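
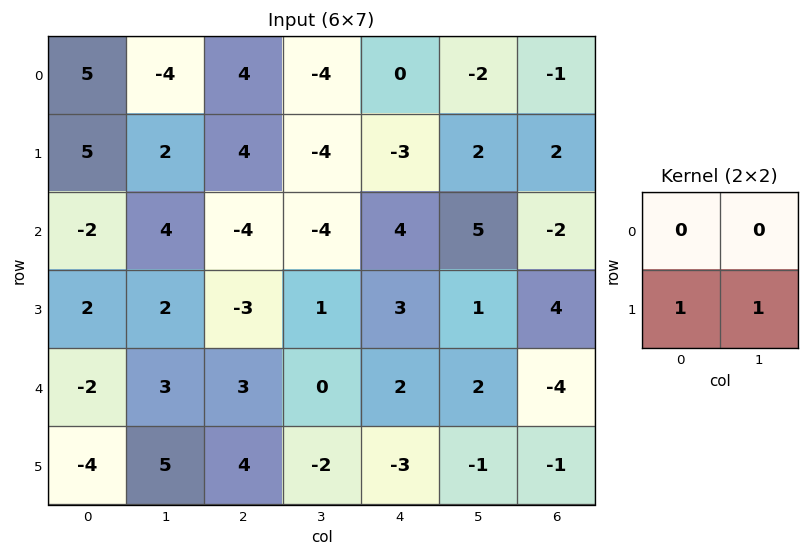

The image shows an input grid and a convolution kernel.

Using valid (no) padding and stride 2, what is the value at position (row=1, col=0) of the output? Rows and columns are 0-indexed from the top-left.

4

The receptive field on the input at this output position is [-2 4 / 2 2]. Elementwise product with the kernel and sum: 2·1 + 2·1.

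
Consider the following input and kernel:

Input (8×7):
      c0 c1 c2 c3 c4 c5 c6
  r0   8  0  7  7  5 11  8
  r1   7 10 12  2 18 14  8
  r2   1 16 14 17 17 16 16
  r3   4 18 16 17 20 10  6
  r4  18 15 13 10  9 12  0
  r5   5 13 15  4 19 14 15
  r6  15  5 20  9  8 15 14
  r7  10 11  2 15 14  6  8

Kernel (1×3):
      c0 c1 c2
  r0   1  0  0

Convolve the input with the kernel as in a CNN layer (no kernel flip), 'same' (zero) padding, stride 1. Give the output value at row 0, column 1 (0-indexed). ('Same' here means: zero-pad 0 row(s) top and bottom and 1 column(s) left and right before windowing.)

The receptive field on the zero-padded input at this output position is [8 0 7]. Elementwise product with the kernel and sum: 8·1.

8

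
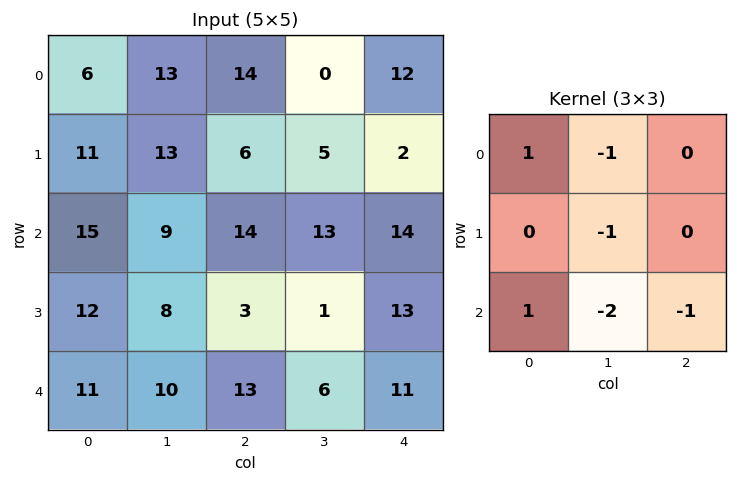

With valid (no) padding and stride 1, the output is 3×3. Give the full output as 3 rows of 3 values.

Output[0,0]: The receptive field on the input at this output position is [6 13 14 / 11 13 6 / 15 9 14]. Elementwise product with the kernel and sum: 6·1 + 13·-1 + 13·-1 + 15·1 + 9·-2 + 14·-1.
Output[0,1]: The receptive field on the input at this output position is [13 14 0 / 13 6 5 / 9 14 13]. Elementwise product with the kernel and sum: 13·1 + 14·-1 + 6·-1 + 9·1 + 14·-2 + 13·-1.

-37 -39 -17
-18 -6 -24
-24 -30 -10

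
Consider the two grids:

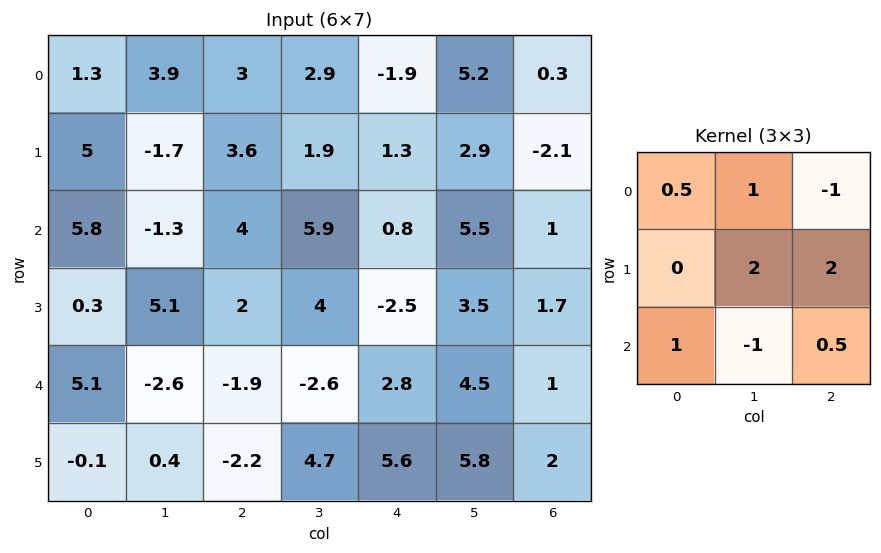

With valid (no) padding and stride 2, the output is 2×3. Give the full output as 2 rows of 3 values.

Output[0,0]: The receptive field on the input at this output position is [1.3 3.9 3 / 5 -1.7 3.6 / 5.8 -1.3 4]. Elementwise product with the kernel and sum: 1.3·0.5 + 3.9·1 + 3·-1 + -1.7·2 + 3.6·2 + 5.8·1 + -1.3·-1 + 4·0.5.
Output[0,1]: The receptive field on the input at this output position is [3 2.9 -1.9 / 3.6 1.9 1.3 / 4 5.9 0.8]. Elementwise product with the kernel and sum: 3·0.5 + 2.9·1 + -1.9·-1 + 1.9·2 + 1.3·2 + 4·1 + 5.9·-1 + 0.8·0.5.

14.45 11.2 1.35
18.55 12.2 14.1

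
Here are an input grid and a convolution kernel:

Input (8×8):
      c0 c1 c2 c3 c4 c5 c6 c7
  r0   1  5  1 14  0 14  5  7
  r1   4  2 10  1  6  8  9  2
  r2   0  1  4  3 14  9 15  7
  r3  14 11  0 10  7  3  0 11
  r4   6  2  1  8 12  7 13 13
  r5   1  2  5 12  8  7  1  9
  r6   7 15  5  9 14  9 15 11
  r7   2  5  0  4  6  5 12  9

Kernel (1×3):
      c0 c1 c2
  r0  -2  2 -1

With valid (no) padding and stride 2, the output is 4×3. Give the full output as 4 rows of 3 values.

Output[0,0]: The receptive field on the input at this output position is [1 5 1]. Elementwise product with the kernel and sum: 1·-2 + 5·2 + 1·-1.
Output[0,1]: The receptive field on the input at this output position is [1 14 0]. Elementwise product with the kernel and sum: 1·-2 + 14·2 + 0·-1.

7 26 23
-2 -16 -25
-9 2 -23
11 -6 -25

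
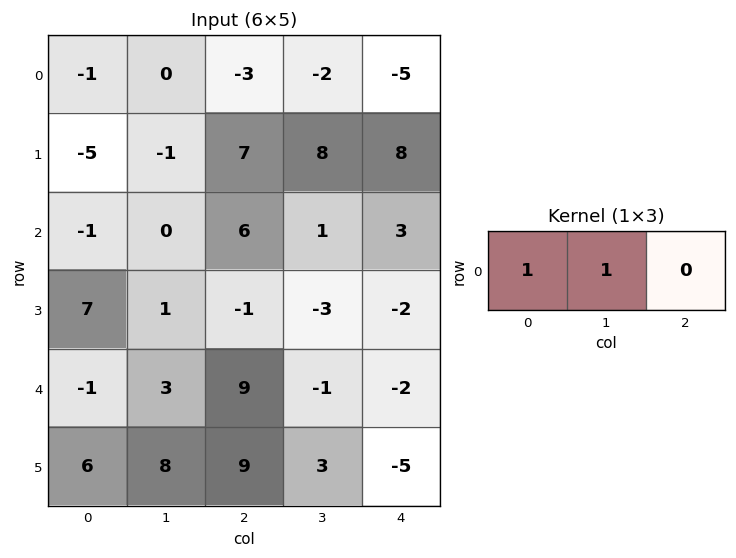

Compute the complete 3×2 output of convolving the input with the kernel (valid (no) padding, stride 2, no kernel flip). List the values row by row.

Output[0,0]: The receptive field on the input at this output position is [-1 0 -3]. Elementwise product with the kernel and sum: -1·1 + 0·1.
Output[0,1]: The receptive field on the input at this output position is [-3 -2 -5]. Elementwise product with the kernel and sum: -3·1 + -2·1.

-1 -5
-1 7
2 8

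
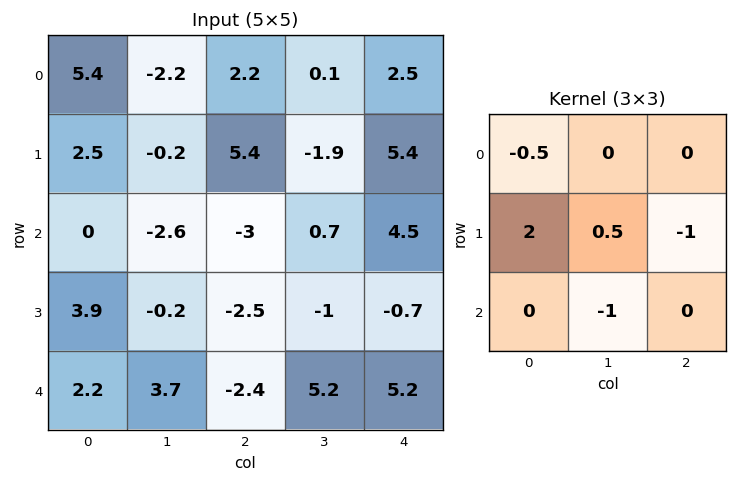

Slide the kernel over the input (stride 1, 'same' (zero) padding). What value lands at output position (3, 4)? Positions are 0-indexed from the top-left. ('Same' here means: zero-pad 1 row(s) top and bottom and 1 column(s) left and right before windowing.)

-7.9

The receptive field on the zero-padded input at this output position is [0.7 4.5 0 / -1 -0.7 0 / 5.2 5.2 0]. Elementwise product with the kernel and sum: 0.7·-0.5 + -1·2 + -0.7·0.5 + 0·-1 + 5.2·-1.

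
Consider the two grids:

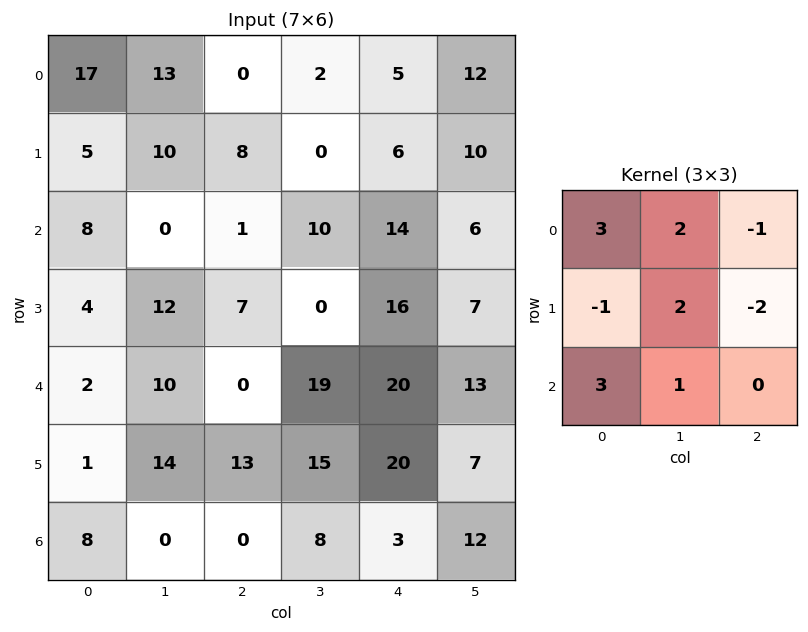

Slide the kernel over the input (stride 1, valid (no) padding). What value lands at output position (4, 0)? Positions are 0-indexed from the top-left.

The receptive field on the input at this output position is [2 10 0 / 1 14 13 / 8 0 0]. Elementwise product with the kernel and sum: 2·3 + 10·2 + 0·-1 + 1·-1 + 14·2 + 13·-2 + 8·3 + 0·1.

51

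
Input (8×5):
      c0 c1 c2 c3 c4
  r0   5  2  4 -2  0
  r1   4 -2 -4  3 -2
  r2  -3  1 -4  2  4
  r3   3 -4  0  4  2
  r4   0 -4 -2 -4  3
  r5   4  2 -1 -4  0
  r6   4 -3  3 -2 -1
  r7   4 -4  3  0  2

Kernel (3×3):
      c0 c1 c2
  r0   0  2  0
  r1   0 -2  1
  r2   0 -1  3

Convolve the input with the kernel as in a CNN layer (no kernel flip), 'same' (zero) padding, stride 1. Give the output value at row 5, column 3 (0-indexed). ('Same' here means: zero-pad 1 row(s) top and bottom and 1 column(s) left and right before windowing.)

The receptive field on the zero-padded input at this output position is [-2 -4 3 / -1 -4 0 / 3 -2 -1]. Elementwise product with the kernel and sum: -4·2 + -4·-2 + 0·1 + -2·-1 + -1·3.

-1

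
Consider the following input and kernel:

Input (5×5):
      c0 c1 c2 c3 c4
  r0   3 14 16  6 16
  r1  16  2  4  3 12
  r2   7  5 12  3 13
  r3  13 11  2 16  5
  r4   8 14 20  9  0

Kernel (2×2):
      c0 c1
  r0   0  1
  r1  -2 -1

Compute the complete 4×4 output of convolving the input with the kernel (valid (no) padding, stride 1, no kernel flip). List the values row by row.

-20 8 -5 -2
-17 -18 -24 -7
-32 -12 -17 -24
-19 -46 -33 -13

Output[0,0]: The receptive field on the input at this output position is [3 14 / 16 2]. Elementwise product with the kernel and sum: 14·1 + 16·-2 + 2·-1.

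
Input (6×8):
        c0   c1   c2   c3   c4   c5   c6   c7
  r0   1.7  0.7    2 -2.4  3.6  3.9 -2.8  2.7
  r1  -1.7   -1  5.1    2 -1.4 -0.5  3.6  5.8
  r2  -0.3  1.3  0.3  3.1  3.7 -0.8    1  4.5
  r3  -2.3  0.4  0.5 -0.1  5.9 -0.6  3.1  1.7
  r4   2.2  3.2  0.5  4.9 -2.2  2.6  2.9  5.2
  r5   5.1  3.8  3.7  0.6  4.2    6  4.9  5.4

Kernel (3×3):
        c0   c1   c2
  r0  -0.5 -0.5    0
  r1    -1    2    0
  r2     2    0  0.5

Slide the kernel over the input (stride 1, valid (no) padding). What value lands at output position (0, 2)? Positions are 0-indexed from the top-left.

The receptive field on the input at this output position is [2 -2.4 3.6 / 5.1 2 -1.4 / 0.3 3.1 3.7]. Elementwise product with the kernel and sum: 2·-0.5 + -2.4·-0.5 + 5.1·-1 + 2·2 + 0.3·2 + 3.7·0.5.

1.55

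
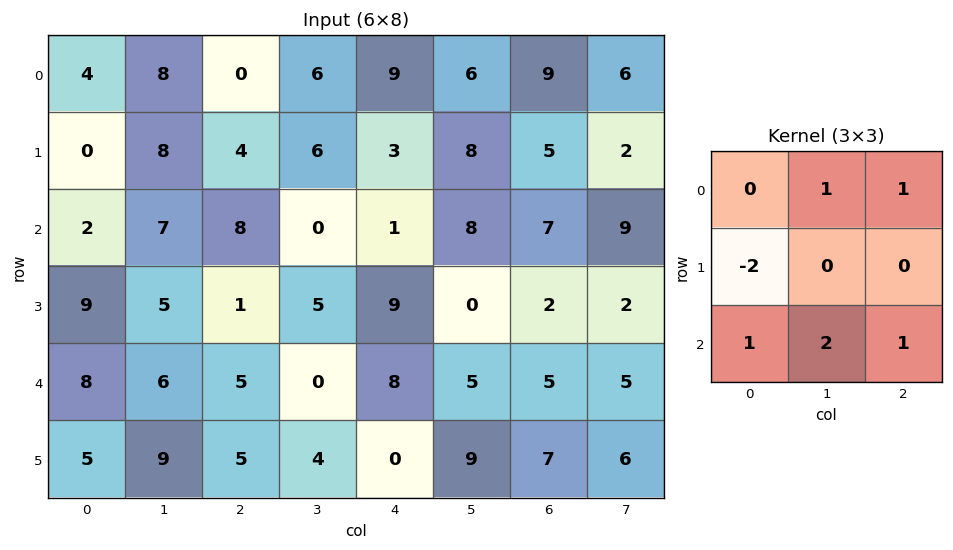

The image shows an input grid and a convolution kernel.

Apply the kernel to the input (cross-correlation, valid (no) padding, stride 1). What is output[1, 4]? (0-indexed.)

22

The receptive field on the input at this output position is [3 8 5 / 1 8 7 / 9 0 2]. Elementwise product with the kernel and sum: 8·1 + 5·1 + 1·-2 + 9·1 + 0·2 + 2·1.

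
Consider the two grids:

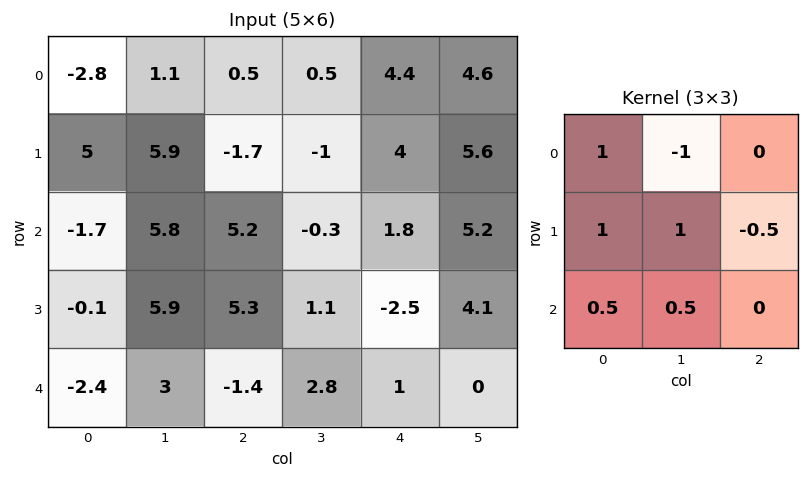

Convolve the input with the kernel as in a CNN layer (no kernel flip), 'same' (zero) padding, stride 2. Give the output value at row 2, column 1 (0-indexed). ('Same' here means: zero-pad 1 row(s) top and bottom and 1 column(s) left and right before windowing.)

The receptive field on the zero-padded input at this output position is [5.9 5.3 1.1 / 3 -1.4 2.8 / 0 0 0]. Elementwise product with the kernel and sum: 5.9·1 + 5.3·-1 + 3·1 + -1.4·1 + 2.8·-0.5 + 0·0.5 + 0·0.5.

0.8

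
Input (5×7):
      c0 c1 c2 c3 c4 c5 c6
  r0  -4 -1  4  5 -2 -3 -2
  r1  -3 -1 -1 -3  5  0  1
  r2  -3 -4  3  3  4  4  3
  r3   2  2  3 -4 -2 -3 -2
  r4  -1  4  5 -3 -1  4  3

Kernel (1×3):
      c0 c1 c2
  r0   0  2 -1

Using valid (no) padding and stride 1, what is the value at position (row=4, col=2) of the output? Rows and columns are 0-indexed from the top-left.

-5

The receptive field on the input at this output position is [5 -3 -1]. Elementwise product with the kernel and sum: -3·2 + -1·-1.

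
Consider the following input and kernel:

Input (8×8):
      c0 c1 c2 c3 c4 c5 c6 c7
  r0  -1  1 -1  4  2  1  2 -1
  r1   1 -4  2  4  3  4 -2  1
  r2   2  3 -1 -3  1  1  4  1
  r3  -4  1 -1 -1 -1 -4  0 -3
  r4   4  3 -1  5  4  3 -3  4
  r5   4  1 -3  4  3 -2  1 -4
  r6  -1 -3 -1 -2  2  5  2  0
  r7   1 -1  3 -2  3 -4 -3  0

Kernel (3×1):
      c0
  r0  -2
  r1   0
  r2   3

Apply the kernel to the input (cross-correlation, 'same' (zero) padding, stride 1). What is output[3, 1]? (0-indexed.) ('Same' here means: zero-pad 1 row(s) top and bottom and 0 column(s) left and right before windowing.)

3

The receptive field on the zero-padded input at this output position is [3 / 1 / 3]. Elementwise product with the kernel and sum: 3·-2 + 3·3.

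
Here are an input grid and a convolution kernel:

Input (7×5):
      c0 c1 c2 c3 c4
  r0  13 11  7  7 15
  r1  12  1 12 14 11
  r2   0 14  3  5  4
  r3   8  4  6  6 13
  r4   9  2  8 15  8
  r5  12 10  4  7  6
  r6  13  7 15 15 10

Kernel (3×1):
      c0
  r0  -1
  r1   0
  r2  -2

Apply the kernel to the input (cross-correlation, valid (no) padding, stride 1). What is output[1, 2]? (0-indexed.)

The receptive field on the input at this output position is [12 / 3 / 6]. Elementwise product with the kernel and sum: 12·-1 + 6·-2.

-24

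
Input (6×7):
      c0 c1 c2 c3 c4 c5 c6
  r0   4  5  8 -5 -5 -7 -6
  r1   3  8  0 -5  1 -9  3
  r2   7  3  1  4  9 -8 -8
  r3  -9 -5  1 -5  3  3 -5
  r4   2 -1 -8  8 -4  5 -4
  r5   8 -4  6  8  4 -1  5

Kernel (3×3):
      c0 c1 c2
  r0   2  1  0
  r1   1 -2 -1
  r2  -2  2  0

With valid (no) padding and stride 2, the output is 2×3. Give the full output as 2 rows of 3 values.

-8 26 -35
11 46 30

Output[0,0]: The receptive field on the input at this output position is [4 5 8 / 3 8 0 / 7 3 1]. Elementwise product with the kernel and sum: 4·2 + 5·1 + 3·1 + 8·-2 + 0·-1 + 7·-2 + 3·2.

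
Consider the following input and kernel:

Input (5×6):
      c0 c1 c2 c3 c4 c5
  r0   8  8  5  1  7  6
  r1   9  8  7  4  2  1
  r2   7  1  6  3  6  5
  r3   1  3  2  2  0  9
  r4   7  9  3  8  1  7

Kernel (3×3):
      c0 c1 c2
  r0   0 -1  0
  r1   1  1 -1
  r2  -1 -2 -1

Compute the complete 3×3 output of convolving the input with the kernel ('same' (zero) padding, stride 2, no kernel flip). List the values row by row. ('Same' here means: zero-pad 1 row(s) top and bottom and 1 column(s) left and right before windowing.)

Output[0,0]: The receptive field on the zero-padded input at this output position is [0 0 0 / 0 8 8 / 0 9 8]. Elementwise product with the kernel and sum: 0·-1 + 0·1 + 8·1 + 8·-1 + 0·-1 + 9·-2 + 8·-1.
Output[0,1]: The receptive field on the zero-padded input at this output position is [0 0 0 / 8 5 1 / 8 7 4]. Elementwise product with the kernel and sum: 0·-1 + 8·1 + 5·1 + 1·-1 + 8·-1 + 7·-2 + 4·-1.

-26 -14 -7
-8 -12 -9
-3 2 2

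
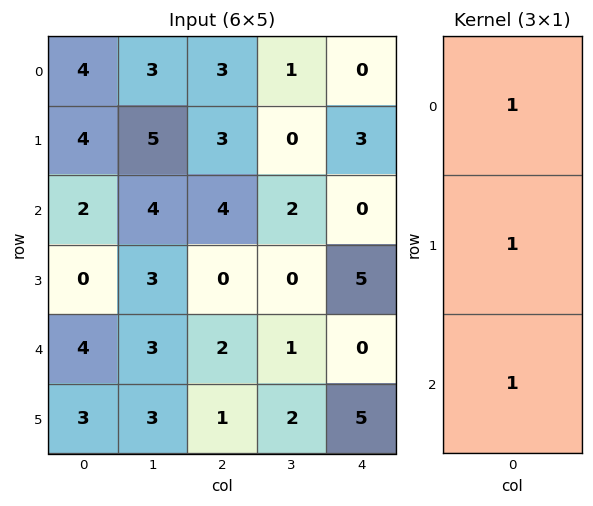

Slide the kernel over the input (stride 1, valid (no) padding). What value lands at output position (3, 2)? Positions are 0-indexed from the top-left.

3

The receptive field on the input at this output position is [0 / 2 / 1]. Elementwise product with the kernel and sum: 0·1 + 2·1 + 1·1.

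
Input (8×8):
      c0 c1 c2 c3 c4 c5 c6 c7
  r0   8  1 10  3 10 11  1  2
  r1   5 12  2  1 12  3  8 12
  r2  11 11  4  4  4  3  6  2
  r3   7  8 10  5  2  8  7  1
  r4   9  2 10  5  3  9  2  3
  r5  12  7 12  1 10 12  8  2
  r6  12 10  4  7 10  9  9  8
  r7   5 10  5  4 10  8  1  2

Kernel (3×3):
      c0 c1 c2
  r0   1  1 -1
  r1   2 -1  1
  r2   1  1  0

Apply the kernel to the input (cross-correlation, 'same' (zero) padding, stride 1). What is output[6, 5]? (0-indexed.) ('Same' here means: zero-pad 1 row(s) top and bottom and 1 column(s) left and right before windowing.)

The receptive field on the zero-padded input at this output position is [10 12 8 / 10 9 9 / 10 8 1]. Elementwise product with the kernel and sum: 10·1 + 12·1 + 8·-1 + 10·2 + 9·-1 + 9·1 + 10·1 + 8·1.

52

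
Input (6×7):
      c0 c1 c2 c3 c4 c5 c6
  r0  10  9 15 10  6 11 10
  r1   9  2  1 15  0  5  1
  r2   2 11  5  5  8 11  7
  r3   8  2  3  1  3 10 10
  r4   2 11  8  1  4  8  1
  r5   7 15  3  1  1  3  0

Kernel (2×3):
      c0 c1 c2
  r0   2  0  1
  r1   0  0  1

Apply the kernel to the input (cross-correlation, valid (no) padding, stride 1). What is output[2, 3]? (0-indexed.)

31

The receptive field on the input at this output position is [5 8 11 / 1 3 10]. Elementwise product with the kernel and sum: 5·2 + 11·1 + 10·1.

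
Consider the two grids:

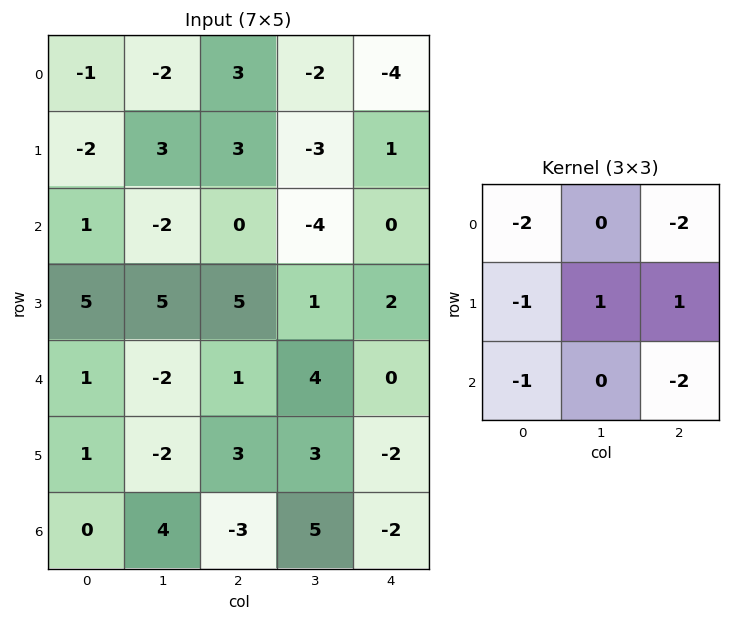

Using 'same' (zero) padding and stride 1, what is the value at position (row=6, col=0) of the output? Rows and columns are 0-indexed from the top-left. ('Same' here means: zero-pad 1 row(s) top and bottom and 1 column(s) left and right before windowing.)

The receptive field on the zero-padded input at this output position is [0 1 -2 / 0 0 4 / 0 0 0]. Elementwise product with the kernel and sum: 0·-2 + -2·-2 + 0·-1 + 0·1 + 4·1 + 0·-1 + 0·-2.

8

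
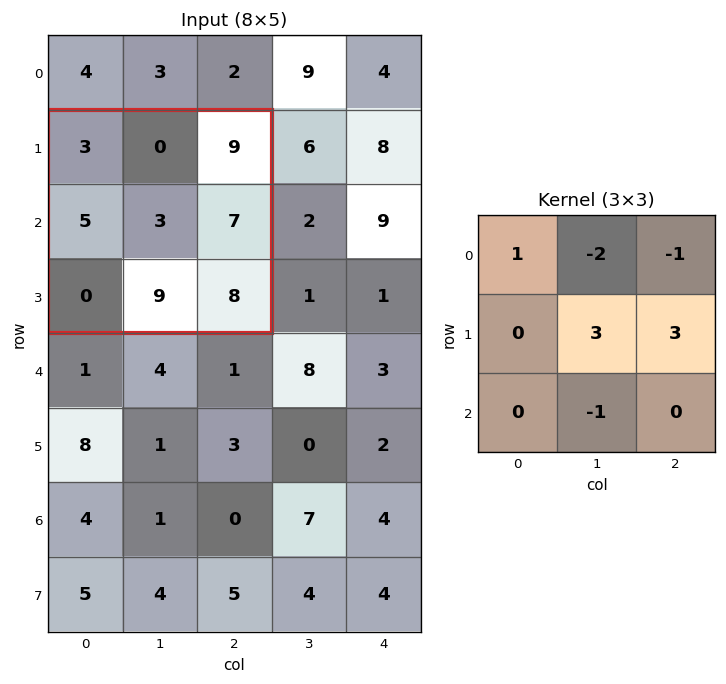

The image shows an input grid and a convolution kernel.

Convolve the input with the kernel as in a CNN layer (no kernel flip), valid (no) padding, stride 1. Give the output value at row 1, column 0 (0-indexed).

15

The receptive field on the input at this output position is [3 0 9 / 5 3 7 / 0 9 8]. Elementwise product with the kernel and sum: 3·1 + 0·-2 + 9·-1 + 3·3 + 7·3 + 9·-1.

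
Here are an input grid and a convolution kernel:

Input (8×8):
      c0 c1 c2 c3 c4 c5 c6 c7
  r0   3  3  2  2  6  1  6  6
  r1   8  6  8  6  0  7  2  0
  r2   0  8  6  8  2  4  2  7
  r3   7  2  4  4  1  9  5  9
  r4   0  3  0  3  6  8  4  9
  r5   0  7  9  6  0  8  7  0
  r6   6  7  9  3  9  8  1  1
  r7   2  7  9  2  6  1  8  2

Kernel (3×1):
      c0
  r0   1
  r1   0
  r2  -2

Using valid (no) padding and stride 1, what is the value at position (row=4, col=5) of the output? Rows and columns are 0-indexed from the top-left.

-8

The receptive field on the input at this output position is [8 / 8 / 8]. Elementwise product with the kernel and sum: 8·1 + 8·-2.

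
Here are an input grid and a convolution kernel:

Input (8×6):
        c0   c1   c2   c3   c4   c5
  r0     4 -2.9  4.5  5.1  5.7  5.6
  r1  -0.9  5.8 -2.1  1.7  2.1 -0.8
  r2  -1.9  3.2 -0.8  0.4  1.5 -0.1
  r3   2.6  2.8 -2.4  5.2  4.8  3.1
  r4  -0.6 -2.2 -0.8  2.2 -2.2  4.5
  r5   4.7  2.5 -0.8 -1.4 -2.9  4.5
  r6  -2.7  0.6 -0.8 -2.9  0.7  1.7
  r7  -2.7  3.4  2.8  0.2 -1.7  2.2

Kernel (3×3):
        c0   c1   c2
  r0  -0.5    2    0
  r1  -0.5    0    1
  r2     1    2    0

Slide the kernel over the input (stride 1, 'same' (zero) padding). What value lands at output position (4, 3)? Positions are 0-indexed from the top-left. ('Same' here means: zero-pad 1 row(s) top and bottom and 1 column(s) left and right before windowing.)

6.2

The receptive field on the zero-padded input at this output position is [-2.4 5.2 4.8 / -0.8 2.2 -2.2 / -0.8 -1.4 -2.9]. Elementwise product with the kernel and sum: -2.4·-0.5 + 5.2·2 + -0.8·-0.5 + -2.2·1 + -0.8·1 + -1.4·2.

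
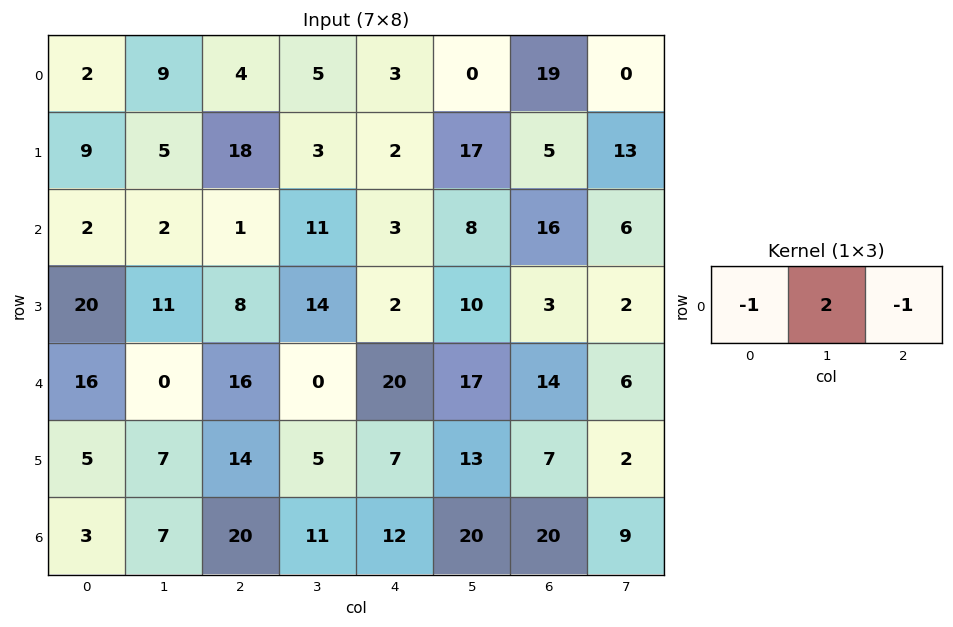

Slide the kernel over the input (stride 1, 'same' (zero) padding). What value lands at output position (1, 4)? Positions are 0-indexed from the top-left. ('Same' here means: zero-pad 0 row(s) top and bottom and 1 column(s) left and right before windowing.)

The receptive field on the zero-padded input at this output position is [3 2 17]. Elementwise product with the kernel and sum: 3·-1 + 2·2 + 17·-1.

-16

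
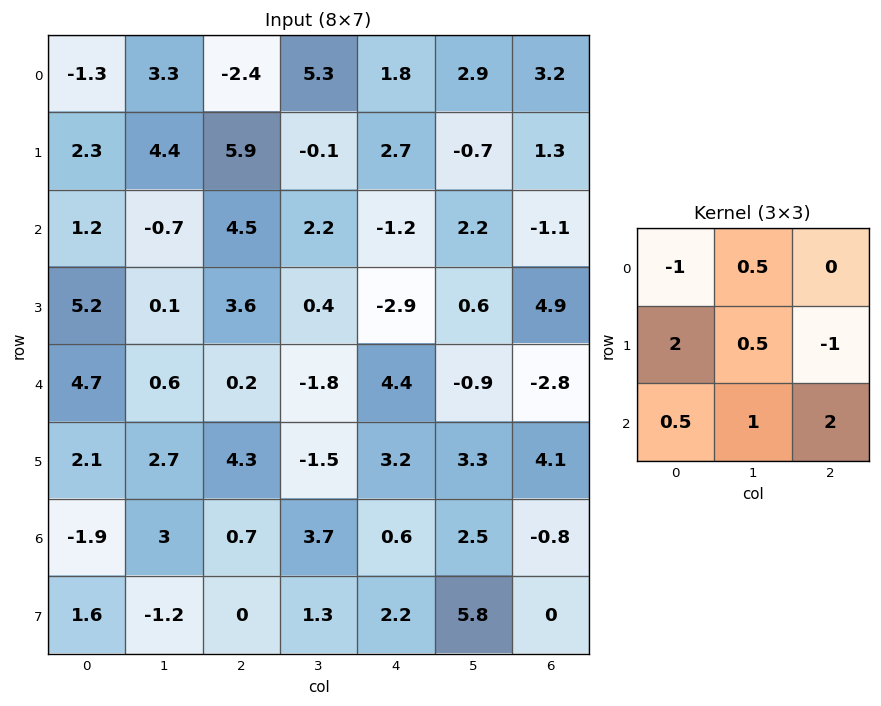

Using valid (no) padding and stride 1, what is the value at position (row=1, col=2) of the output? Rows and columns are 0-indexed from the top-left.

1.75

The receptive field on the input at this output position is [5.9 -0.1 2.7 / 4.5 2.2 -1.2 / 3.6 0.4 -2.9]. Elementwise product with the kernel and sum: 5.9·-1 + -0.1·0.5 + 4.5·2 + 2.2·0.5 + -1.2·-1 + 3.6·0.5 + 0.4·1 + -2.9·2.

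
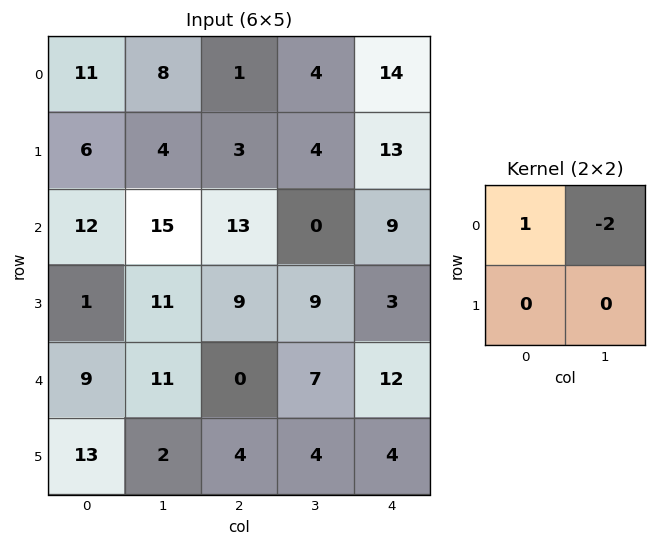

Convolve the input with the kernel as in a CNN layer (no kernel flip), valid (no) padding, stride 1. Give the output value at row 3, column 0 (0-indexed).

-21

The receptive field on the input at this output position is [1 11 / 9 11]. Elementwise product with the kernel and sum: 1·1 + 11·-2.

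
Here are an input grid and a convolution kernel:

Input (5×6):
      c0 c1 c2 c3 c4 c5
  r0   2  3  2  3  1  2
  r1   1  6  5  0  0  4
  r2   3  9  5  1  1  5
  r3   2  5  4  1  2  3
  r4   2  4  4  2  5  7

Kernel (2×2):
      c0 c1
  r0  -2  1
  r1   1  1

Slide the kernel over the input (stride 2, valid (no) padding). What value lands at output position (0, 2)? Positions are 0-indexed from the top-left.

The receptive field on the input at this output position is [1 2 / 0 4]. Elementwise product with the kernel and sum: 1·-2 + 2·1 + 0·1 + 4·1.

4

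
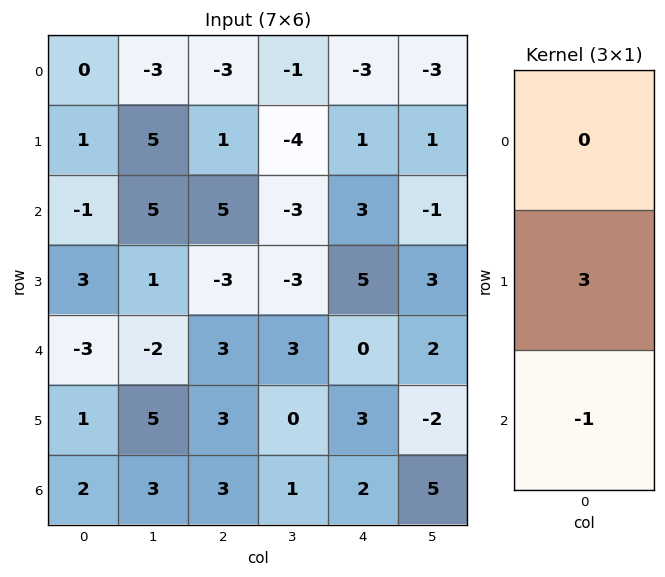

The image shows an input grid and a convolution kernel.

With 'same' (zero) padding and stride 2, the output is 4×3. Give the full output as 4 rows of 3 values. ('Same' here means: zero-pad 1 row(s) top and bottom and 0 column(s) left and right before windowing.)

Output[0,0]: The receptive field on the zero-padded input at this output position is [0 / 0 / 1]. Elementwise product with the kernel and sum: 0·3 + 1·-1.
Output[0,1]: The receptive field on the zero-padded input at this output position is [0 / -3 / 1]. Elementwise product with the kernel and sum: -3·3 + 1·-1.

-1 -10 -10
-6 18 4
-10 6 -3
6 9 6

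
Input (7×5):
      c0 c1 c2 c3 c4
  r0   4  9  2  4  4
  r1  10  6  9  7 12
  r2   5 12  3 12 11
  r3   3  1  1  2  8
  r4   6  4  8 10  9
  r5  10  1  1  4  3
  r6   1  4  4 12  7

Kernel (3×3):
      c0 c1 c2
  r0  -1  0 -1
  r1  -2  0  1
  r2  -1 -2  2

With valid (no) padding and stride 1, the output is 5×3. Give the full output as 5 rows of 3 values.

-40 -12 -17
-29 -24 -5
-11 -24 -18
-18 4 -19
-34 0 -30

Output[0,0]: The receptive field on the input at this output position is [4 9 2 / 10 6 9 / 5 12 3]. Elementwise product with the kernel and sum: 4·-1 + 2·-1 + 10·-2 + 9·1 + 5·-1 + 12·-2 + 3·2.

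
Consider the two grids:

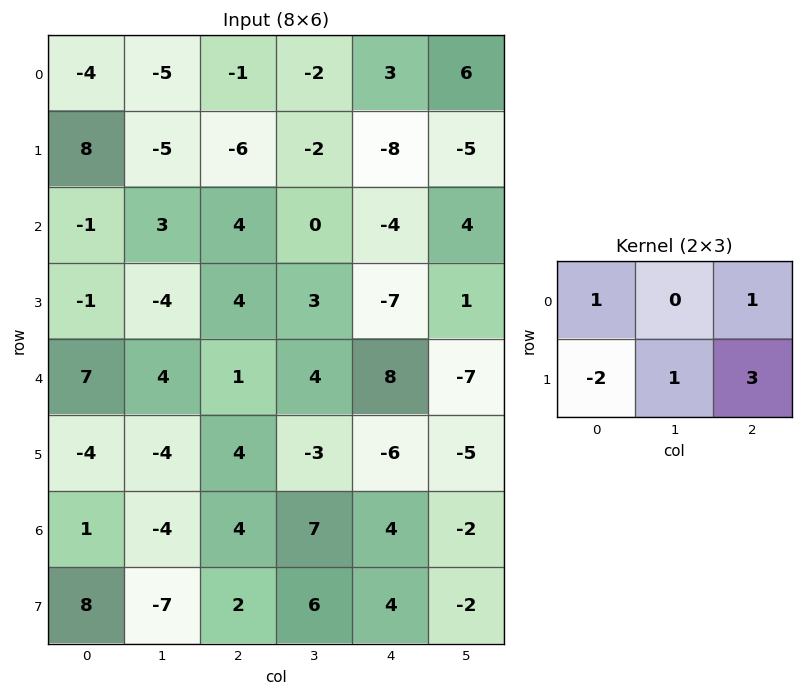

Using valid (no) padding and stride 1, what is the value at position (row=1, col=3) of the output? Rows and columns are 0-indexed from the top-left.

1

The receptive field on the input at this output position is [-2 -8 -5 / 0 -4 4]. Elementwise product with the kernel and sum: -2·1 + -5·1 + 0·-2 + -4·1 + 4·3.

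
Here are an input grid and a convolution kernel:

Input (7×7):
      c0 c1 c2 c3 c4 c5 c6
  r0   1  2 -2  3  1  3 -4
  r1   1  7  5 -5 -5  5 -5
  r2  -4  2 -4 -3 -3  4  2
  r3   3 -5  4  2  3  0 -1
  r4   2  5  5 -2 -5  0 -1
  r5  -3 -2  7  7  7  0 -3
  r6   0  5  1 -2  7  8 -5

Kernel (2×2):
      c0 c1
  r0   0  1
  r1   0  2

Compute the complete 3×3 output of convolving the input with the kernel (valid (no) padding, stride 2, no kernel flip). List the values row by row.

16 -7 13
-8 1 4
1 12 0

Output[0,0]: The receptive field on the input at this output position is [1 2 / 1 7]. Elementwise product with the kernel and sum: 2·1 + 7·2.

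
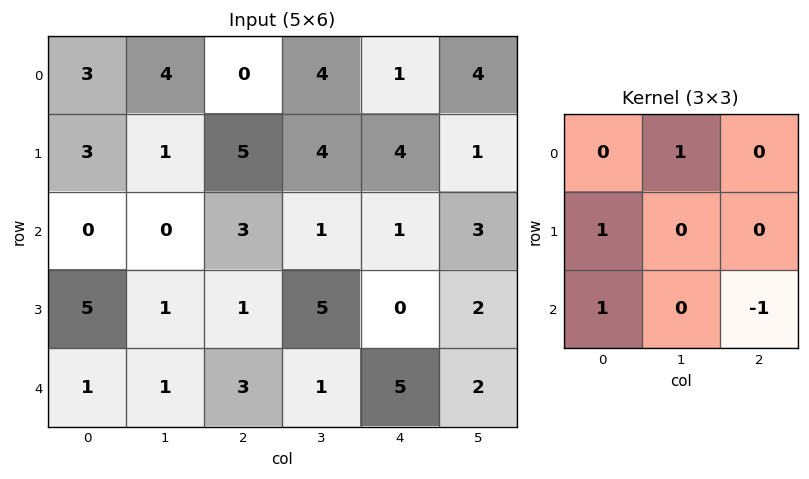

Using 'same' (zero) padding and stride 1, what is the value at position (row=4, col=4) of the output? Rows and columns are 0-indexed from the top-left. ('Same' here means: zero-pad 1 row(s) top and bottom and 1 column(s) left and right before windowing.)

The receptive field on the zero-padded input at this output position is [5 0 2 / 1 5 2 / 0 0 0]. Elementwise product with the kernel and sum: 0·1 + 1·1 + 0·1 + 0·-1.

1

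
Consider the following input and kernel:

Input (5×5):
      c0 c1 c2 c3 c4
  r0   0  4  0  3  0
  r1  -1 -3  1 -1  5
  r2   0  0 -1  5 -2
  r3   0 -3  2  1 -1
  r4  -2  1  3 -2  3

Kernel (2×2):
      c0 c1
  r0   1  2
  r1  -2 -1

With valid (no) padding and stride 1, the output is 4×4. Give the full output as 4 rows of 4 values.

13 9 5 0
-7 0 -4 1
3 2 4 0
-3 -4 0 0

Output[0,0]: The receptive field on the input at this output position is [0 4 / -1 -3]. Elementwise product with the kernel and sum: 0·1 + 4·2 + -1·-2 + -3·-1.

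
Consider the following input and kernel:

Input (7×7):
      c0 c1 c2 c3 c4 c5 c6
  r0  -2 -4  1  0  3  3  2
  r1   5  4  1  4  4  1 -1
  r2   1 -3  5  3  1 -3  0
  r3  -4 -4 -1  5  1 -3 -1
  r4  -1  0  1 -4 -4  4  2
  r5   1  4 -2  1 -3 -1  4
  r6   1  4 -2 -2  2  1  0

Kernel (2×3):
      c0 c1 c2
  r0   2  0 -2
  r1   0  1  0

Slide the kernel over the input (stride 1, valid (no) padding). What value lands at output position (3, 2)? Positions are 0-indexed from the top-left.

-8

The receptive field on the input at this output position is [-1 5 1 / 1 -4 -4]. Elementwise product with the kernel and sum: -1·2 + 1·-2 + -4·1.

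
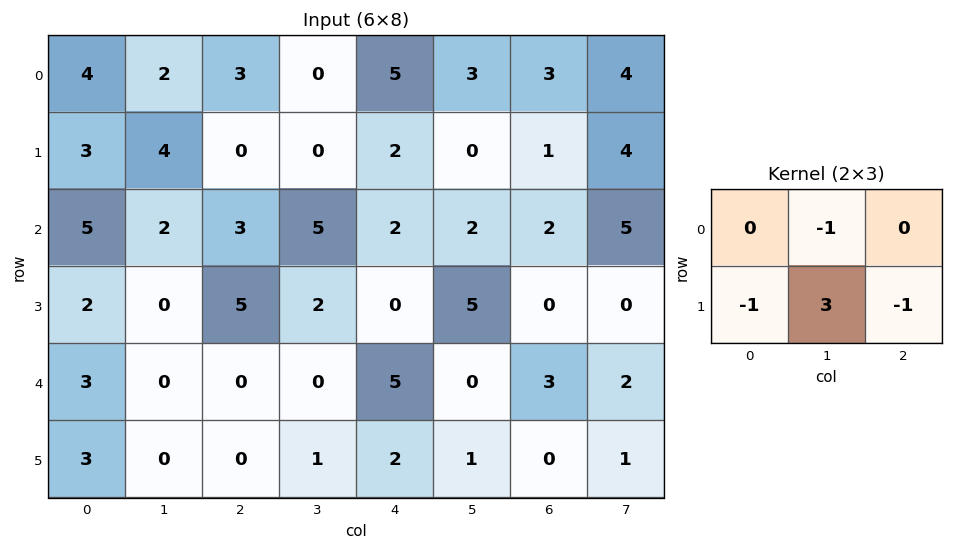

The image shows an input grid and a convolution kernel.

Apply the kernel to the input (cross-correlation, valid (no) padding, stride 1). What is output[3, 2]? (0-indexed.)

The receptive field on the input at this output position is [5 2 0 / 0 0 5]. Elementwise product with the kernel and sum: 2·-1 + 0·-1 + 0·3 + 5·-1.

-7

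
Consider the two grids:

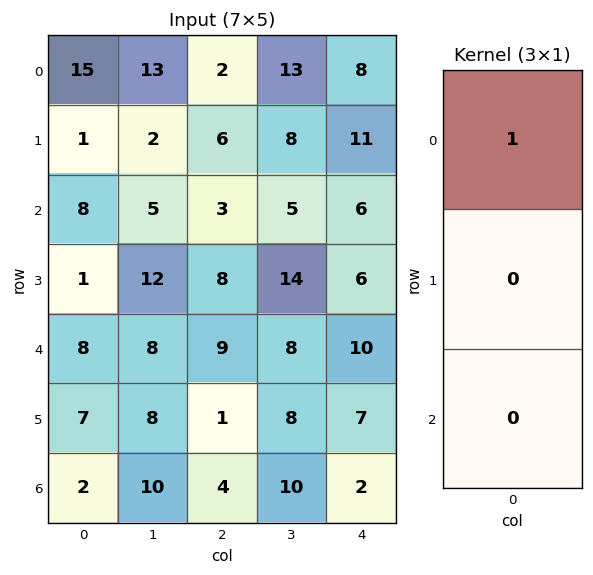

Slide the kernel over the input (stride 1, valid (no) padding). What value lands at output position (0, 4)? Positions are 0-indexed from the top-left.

The receptive field on the input at this output position is [8 / 11 / 6]. Elementwise product with the kernel and sum: 8·1.

8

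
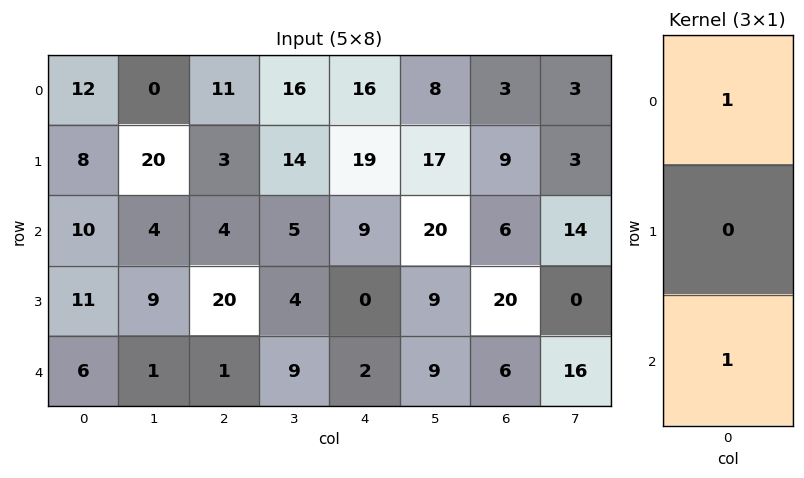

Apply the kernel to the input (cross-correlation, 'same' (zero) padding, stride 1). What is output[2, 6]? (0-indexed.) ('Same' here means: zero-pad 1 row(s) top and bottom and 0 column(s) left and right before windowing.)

The receptive field on the zero-padded input at this output position is [9 / 6 / 20]. Elementwise product with the kernel and sum: 9·1 + 20·1.

29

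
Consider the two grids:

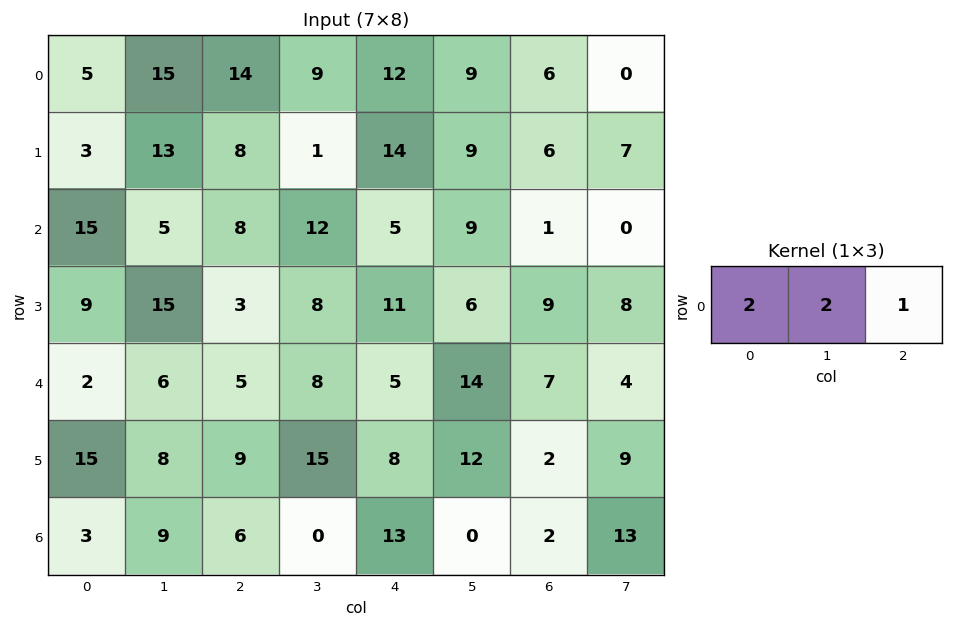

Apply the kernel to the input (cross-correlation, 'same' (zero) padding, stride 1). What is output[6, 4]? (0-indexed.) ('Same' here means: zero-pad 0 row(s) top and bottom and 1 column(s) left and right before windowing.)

The receptive field on the zero-padded input at this output position is [0 13 0]. Elementwise product with the kernel and sum: 0·2 + 13·2 + 0·1.

26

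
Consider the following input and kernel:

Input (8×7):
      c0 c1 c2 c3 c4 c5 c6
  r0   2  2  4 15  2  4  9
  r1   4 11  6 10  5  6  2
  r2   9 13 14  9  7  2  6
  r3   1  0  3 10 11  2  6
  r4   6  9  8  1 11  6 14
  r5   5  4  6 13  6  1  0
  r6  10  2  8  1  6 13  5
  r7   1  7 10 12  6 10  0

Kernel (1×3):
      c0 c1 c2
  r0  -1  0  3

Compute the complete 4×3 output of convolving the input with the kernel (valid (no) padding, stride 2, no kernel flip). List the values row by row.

10 2 25
33 7 11
18 25 31
14 10 9

Output[0,0]: The receptive field on the input at this output position is [2 2 4]. Elementwise product with the kernel and sum: 2·-1 + 4·3.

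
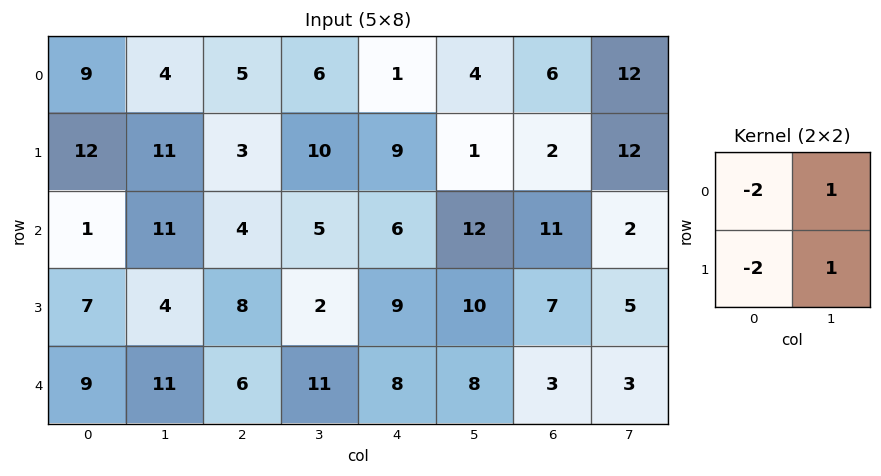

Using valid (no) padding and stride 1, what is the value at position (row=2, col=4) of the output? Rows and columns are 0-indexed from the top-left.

The receptive field on the input at this output position is [6 12 / 9 10]. Elementwise product with the kernel and sum: 6·-2 + 12·1 + 9·-2 + 10·1.

-8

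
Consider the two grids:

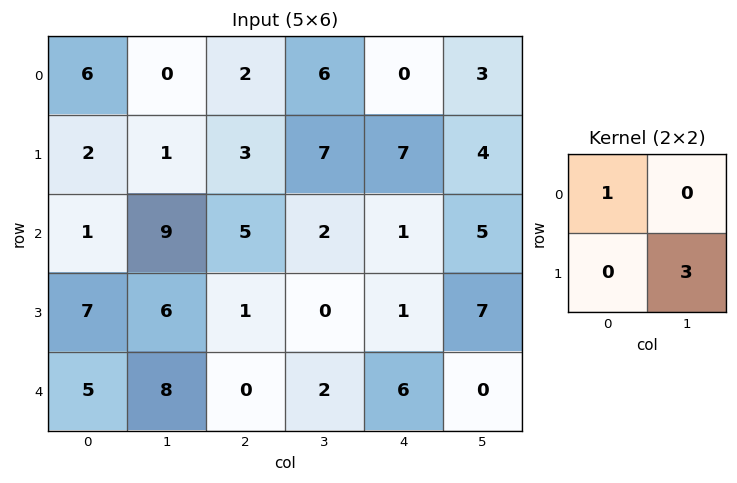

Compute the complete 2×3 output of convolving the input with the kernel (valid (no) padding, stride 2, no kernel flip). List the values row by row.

9 23 12
19 5 22

Output[0,0]: The receptive field on the input at this output position is [6 0 / 2 1]. Elementwise product with the kernel and sum: 6·1 + 1·3.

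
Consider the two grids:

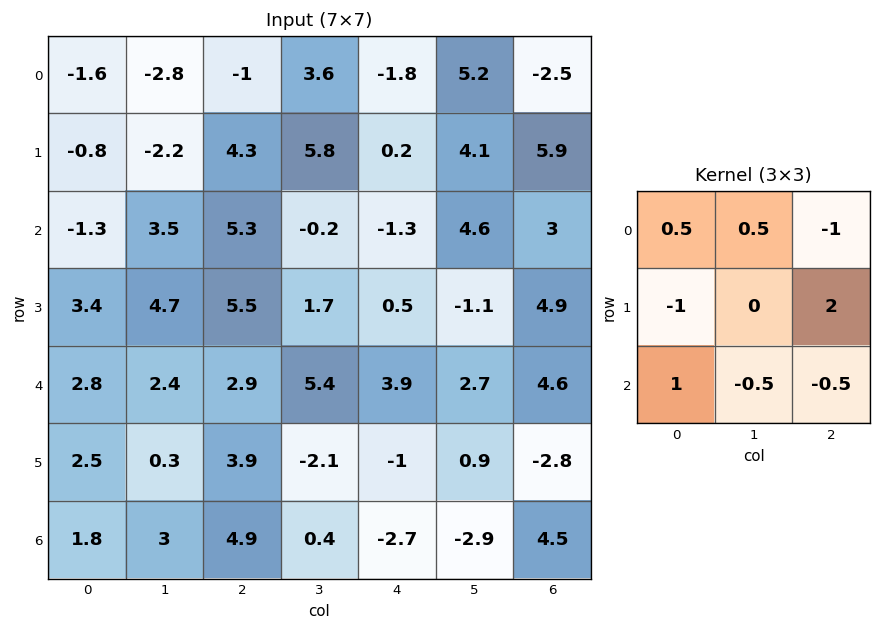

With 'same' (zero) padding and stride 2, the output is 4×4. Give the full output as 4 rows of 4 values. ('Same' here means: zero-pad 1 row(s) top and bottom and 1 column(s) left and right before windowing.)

-4.1 2.75 10.45 -4.05
4.75 -7.55 10.3 -3.15
0.4 11.2 0.15 1.5
6.95 2 -8.65 1.95

Output[0,0]: The receptive field on the zero-padded input at this output position is [0 0 0 / 0 -1.6 -2.8 / 0 -0.8 -2.2]. Elementwise product with the kernel and sum: 0·0.5 + 0·0.5 + 0·-1 + 0·-1 + -2.8·2 + 0·1 + -0.8·-0.5 + -2.2·-0.5.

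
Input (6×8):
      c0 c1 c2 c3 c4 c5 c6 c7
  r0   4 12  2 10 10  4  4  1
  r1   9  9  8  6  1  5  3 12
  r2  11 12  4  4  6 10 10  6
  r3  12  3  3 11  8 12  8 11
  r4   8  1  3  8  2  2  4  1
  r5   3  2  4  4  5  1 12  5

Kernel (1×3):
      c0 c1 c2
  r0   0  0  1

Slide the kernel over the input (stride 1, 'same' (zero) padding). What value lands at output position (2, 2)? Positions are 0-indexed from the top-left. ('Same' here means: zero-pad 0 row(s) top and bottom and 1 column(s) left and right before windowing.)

The receptive field on the zero-padded input at this output position is [12 4 4]. Elementwise product with the kernel and sum: 4·1.

4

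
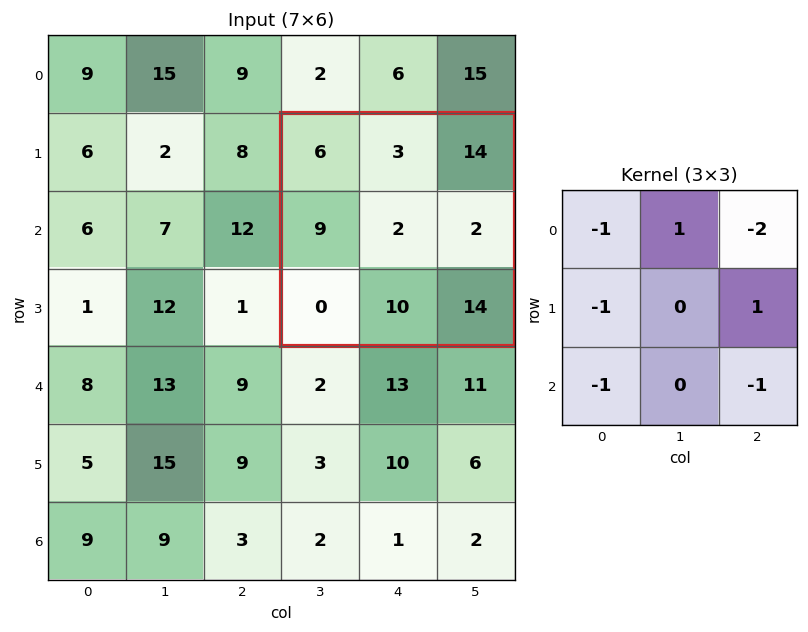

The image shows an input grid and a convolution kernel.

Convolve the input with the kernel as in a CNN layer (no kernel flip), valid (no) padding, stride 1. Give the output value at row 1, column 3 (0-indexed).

-52

The receptive field on the input at this output position is [6 3 14 / 9 2 2 / 0 10 14]. Elementwise product with the kernel and sum: 6·-1 + 3·1 + 14·-2 + 9·-1 + 2·1 + 0·-1 + 14·-1.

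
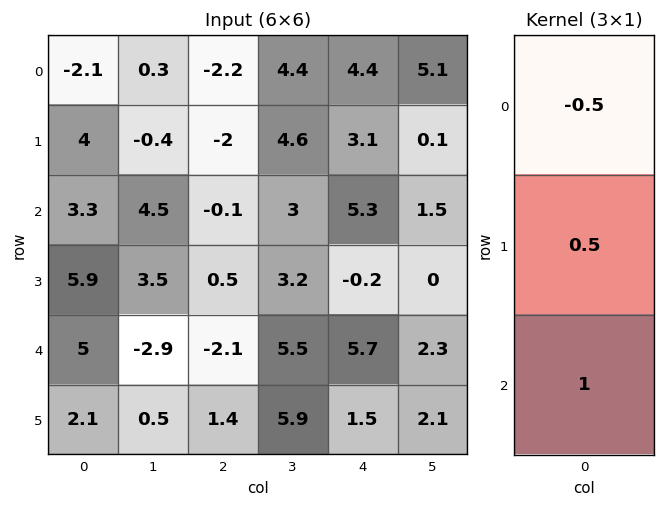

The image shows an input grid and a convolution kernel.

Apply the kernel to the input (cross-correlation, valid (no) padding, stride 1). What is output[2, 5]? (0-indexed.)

1.55

The receptive field on the input at this output position is [1.5 / 0 / 2.3]. Elementwise product with the kernel and sum: 1.5·-0.5 + 0·0.5 + 2.3·1.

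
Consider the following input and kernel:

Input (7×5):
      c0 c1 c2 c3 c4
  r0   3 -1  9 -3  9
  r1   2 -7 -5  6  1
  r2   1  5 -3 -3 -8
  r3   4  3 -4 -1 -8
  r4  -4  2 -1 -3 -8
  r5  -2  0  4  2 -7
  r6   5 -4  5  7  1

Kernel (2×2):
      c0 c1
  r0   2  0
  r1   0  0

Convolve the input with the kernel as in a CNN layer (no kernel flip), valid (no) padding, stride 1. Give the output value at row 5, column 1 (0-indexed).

The receptive field on the input at this output position is [0 4 / -4 5]. Elementwise product with the kernel and sum: 0·2.

0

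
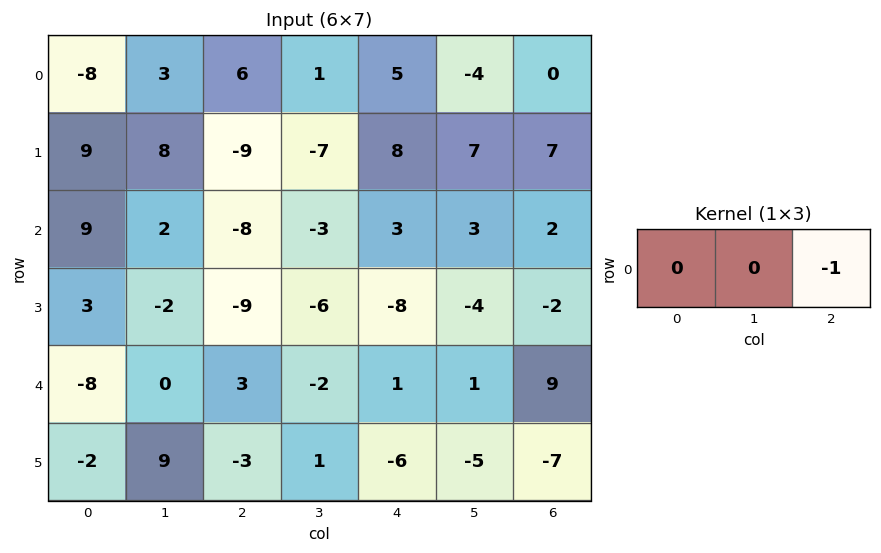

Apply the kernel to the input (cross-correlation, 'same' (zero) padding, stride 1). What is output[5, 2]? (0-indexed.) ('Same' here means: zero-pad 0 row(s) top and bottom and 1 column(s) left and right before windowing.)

The receptive field on the zero-padded input at this output position is [9 -3 1]. Elementwise product with the kernel and sum: 1·-1.

-1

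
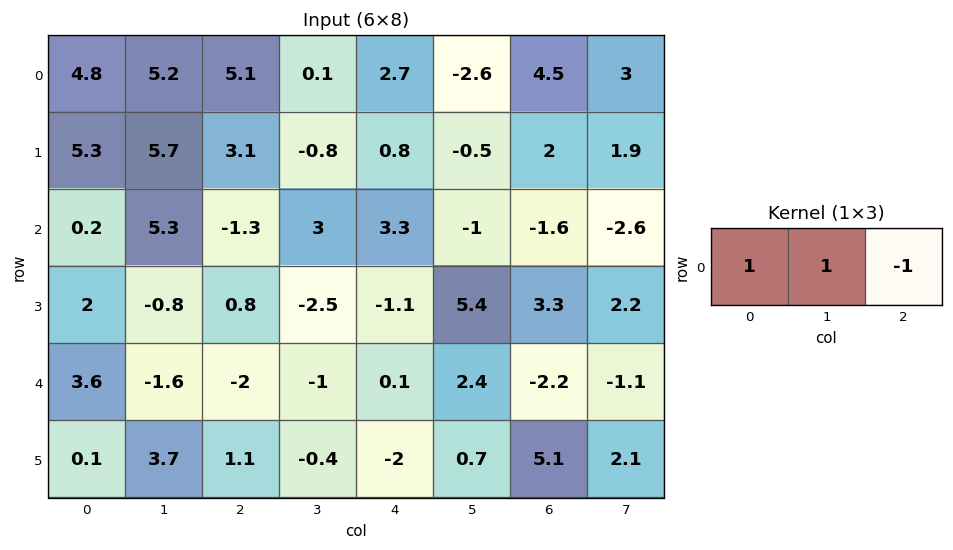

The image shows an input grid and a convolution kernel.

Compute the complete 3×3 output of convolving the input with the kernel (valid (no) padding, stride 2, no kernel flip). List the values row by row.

4.9 2.5 -4.4
6.8 -1.6 3.9
4 -3.1 4.7

Output[0,0]: The receptive field on the input at this output position is [4.8 5.2 5.1]. Elementwise product with the kernel and sum: 4.8·1 + 5.2·1 + 5.1·-1.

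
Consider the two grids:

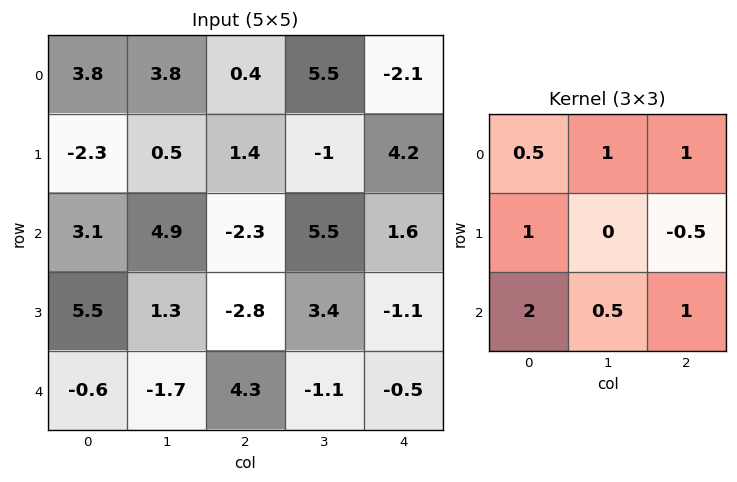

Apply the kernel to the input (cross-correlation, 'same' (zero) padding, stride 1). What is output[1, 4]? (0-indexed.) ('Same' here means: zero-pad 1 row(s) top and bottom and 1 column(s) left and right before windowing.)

11.45

The receptive field on the zero-padded input at this output position is [5.5 -2.1 0 / -1 4.2 0 / 5.5 1.6 0]. Elementwise product with the kernel and sum: 5.5·0.5 + -2.1·1 + 0·1 + -1·1 + 0·-0.5 + 5.5·2 + 1.6·0.5 + 0·1.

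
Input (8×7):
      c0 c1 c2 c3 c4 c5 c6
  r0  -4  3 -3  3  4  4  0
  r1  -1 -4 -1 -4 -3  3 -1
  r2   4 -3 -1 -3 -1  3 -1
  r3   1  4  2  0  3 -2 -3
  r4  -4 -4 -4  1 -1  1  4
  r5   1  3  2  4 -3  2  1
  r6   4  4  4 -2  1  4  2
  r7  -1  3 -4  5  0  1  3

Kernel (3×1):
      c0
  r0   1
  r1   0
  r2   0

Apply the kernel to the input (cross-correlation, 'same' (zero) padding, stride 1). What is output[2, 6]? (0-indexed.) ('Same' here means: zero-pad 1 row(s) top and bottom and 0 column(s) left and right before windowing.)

-1

The receptive field on the zero-padded input at this output position is [-1 / -1 / -3]. Elementwise product with the kernel and sum: -1·1.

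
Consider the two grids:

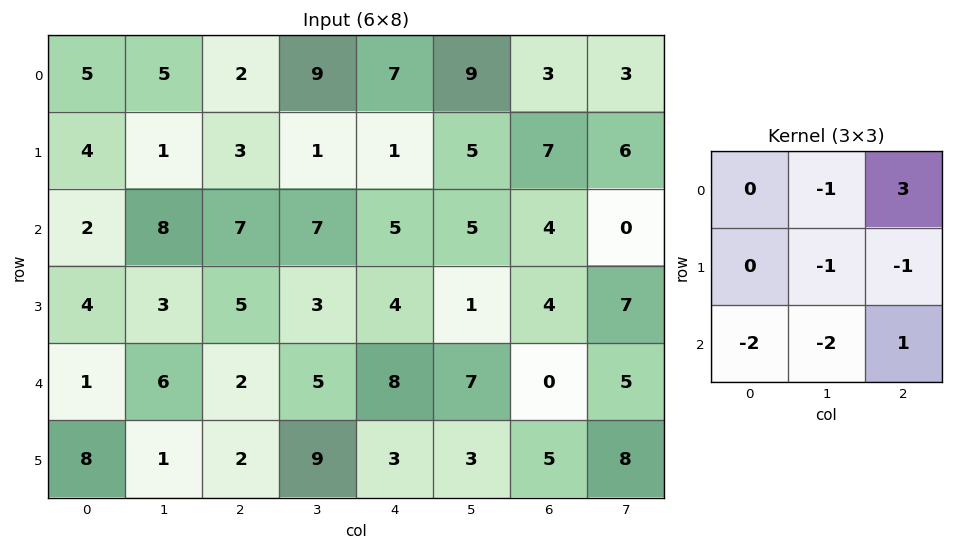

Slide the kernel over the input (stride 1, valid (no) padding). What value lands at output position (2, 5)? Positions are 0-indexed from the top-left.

-24

The receptive field on the input at this output position is [5 4 0 / 1 4 7 / 7 0 5]. Elementwise product with the kernel and sum: 4·-1 + 0·3 + 4·-1 + 7·-1 + 7·-2 + 0·-2 + 5·1.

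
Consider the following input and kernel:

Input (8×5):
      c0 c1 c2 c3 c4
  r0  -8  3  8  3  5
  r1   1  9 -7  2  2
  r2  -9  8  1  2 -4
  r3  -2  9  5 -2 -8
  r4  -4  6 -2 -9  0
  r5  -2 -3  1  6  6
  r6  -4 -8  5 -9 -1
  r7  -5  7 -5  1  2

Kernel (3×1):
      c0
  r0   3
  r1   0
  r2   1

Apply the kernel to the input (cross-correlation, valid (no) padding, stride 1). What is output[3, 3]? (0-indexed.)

The receptive field on the input at this output position is [-2 / -9 / 6]. Elementwise product with the kernel and sum: -2·3 + 6·1.

0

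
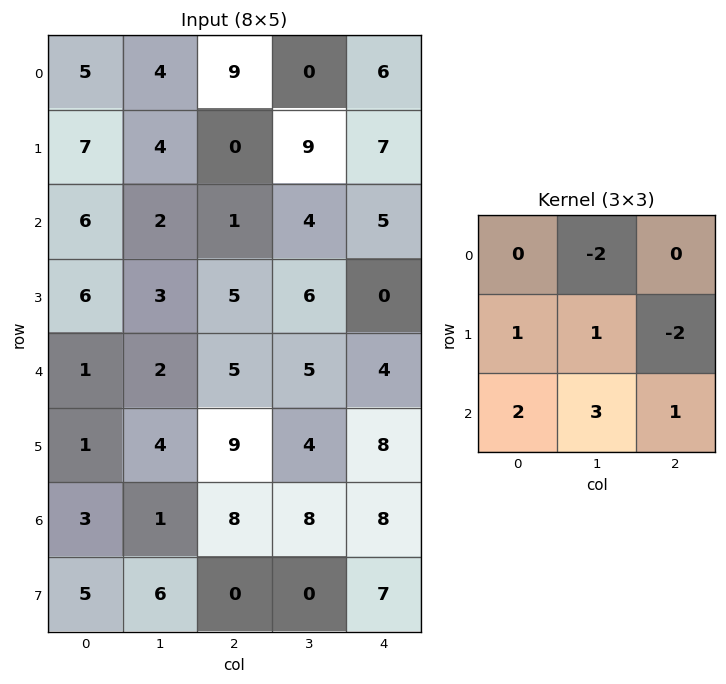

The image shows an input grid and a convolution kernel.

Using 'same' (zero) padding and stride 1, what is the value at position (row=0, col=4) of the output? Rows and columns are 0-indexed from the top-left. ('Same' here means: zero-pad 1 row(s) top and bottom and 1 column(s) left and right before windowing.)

The receptive field on the zero-padded input at this output position is [0 0 0 / 0 6 0 / 9 7 0]. Elementwise product with the kernel and sum: 0·-2 + 0·1 + 6·1 + 0·-2 + 9·2 + 7·3 + 0·1.

45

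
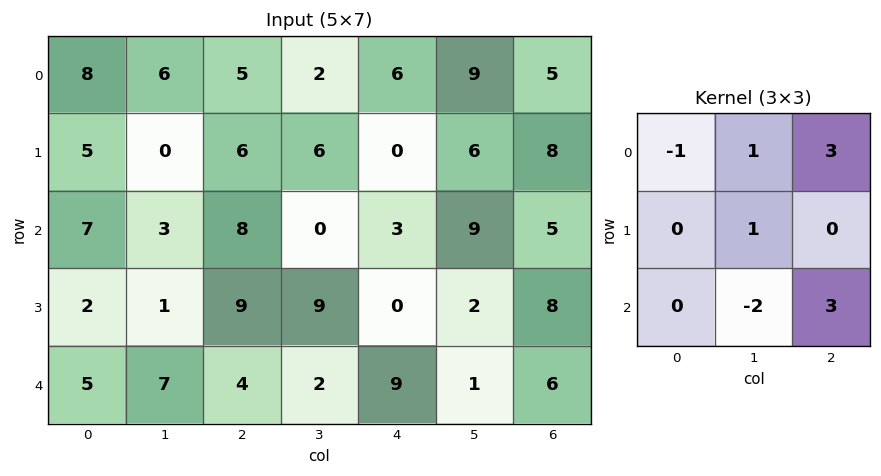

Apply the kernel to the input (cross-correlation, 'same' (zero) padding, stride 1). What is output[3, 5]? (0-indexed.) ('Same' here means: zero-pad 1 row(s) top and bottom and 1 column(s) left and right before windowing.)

39

The receptive field on the zero-padded input at this output position is [3 9 5 / 0 2 8 / 9 1 6]. Elementwise product with the kernel and sum: 3·-1 + 9·1 + 5·3 + 2·1 + 1·-2 + 6·3.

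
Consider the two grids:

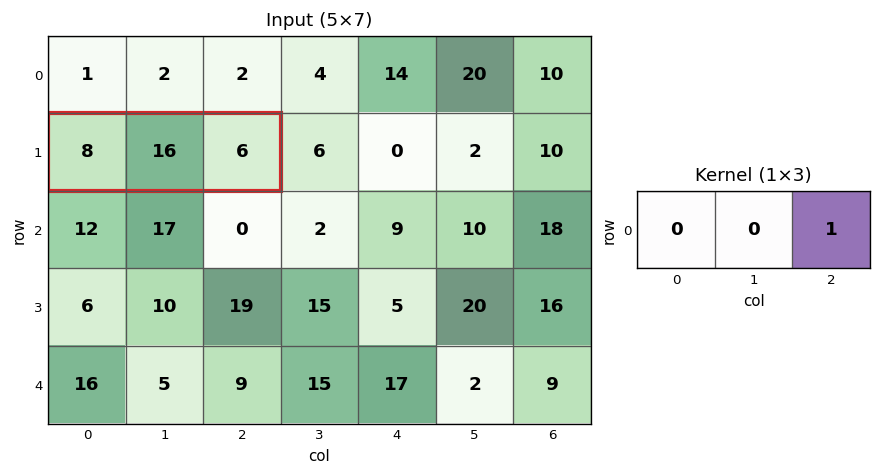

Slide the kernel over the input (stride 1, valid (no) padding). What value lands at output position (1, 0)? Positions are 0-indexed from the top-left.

6

The receptive field on the input at this output position is [8 16 6]. Elementwise product with the kernel and sum: 6·1.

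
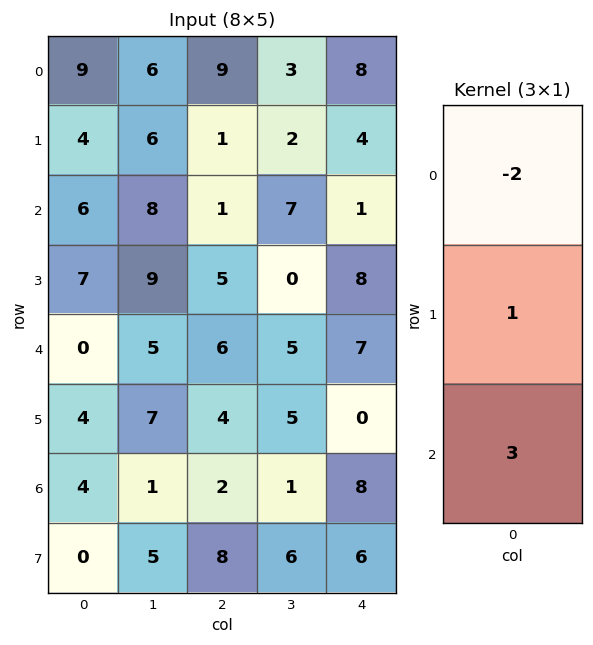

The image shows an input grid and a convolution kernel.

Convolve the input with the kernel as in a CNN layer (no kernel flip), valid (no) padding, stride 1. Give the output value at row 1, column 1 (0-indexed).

23

The receptive field on the input at this output position is [6 / 8 / 9]. Elementwise product with the kernel and sum: 6·-2 + 8·1 + 9·3.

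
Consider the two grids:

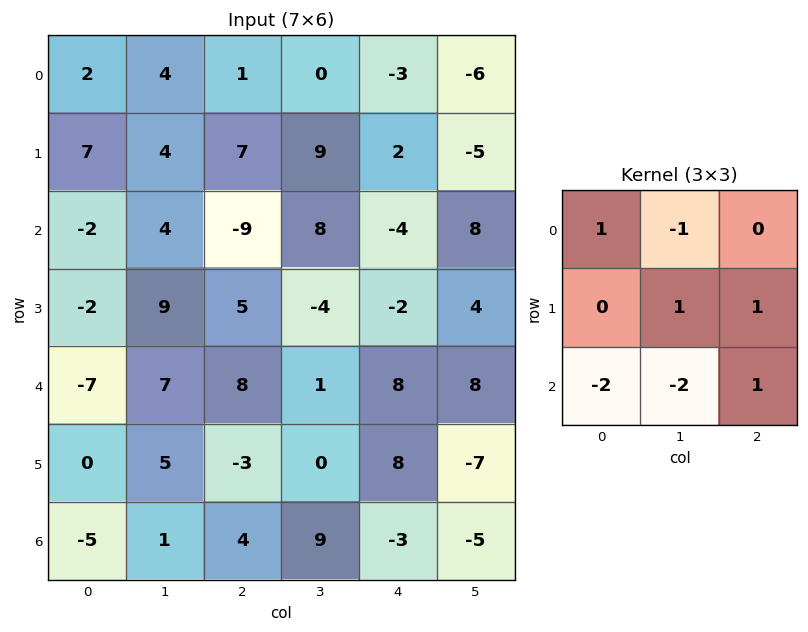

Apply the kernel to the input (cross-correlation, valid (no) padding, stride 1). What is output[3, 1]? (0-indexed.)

9

The receptive field on the input at this output position is [9 5 -4 / 7 8 1 / 5 -3 0]. Elementwise product with the kernel and sum: 9·1 + 5·-1 + 8·1 + 1·1 + 5·-2 + -3·-2 + 0·1.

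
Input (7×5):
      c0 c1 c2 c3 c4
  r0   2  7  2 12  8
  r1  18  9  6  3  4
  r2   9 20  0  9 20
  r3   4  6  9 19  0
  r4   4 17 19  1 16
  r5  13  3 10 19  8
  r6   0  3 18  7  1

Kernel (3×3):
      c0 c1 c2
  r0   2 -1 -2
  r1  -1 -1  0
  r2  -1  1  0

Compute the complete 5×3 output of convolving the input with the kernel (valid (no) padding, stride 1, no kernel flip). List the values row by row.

-23 -47 -24
-12 -11 2
1 9 -95
-47 -64 -12
-60 15 -35

Output[0,0]: The receptive field on the input at this output position is [2 7 2 / 18 9 6 / 9 20 0]. Elementwise product with the kernel and sum: 2·2 + 7·-1 + 2·-2 + 18·-1 + 9·-1 + 9·-1 + 20·1.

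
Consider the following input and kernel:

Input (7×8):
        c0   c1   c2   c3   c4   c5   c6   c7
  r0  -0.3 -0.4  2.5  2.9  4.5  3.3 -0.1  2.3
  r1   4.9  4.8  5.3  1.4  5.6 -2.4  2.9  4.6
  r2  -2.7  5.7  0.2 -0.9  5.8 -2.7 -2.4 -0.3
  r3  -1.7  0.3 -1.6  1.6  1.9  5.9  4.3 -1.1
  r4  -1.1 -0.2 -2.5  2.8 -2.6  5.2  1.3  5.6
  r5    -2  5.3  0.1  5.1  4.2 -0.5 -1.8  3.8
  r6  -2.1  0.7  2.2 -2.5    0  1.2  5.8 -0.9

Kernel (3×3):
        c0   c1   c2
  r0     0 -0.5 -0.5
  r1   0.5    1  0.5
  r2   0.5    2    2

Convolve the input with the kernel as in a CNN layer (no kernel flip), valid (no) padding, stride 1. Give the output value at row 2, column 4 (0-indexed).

23.25

The receptive field on the input at this output position is [5.8 -2.7 -2.4 / 1.9 5.9 4.3 / -2.6 5.2 1.3]. Elementwise product with the kernel and sum: -2.7·-0.5 + -2.4·-0.5 + 1.9·0.5 + 5.9·1 + 4.3·0.5 + -2.6·0.5 + 5.2·2 + 1.3·2.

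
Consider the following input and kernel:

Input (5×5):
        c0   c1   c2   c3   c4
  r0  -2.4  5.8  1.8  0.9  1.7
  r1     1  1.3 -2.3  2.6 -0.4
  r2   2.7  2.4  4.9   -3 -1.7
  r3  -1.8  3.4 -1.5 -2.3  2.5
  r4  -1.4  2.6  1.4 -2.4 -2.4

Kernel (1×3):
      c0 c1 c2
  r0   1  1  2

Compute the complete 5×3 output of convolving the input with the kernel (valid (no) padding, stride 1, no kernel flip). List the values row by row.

Output[0,0]: The receptive field on the input at this output position is [-2.4 5.8 1.8]. Elementwise product with the kernel and sum: -2.4·1 + 5.8·1 + 1.8·2.
Output[0,1]: The receptive field on the input at this output position is [5.8 1.8 0.9]. Elementwise product with the kernel and sum: 5.8·1 + 1.8·1 + 0.9·2.

7 9.4 6.1
-2.3 4.2 -0.5
14.9 1.3 -1.5
-1.4 -2.7 1.2
4 -0.8 -5.8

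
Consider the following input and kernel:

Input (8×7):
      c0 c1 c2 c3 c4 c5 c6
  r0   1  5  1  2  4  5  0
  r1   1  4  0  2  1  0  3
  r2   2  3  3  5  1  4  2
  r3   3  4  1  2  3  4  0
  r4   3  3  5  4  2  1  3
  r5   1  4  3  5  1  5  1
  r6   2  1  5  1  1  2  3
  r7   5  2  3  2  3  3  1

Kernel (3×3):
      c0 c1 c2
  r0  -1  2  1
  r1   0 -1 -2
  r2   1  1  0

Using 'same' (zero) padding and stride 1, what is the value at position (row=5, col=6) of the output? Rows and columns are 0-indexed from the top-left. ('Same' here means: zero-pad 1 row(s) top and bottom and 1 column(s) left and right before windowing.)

9

The receptive field on the zero-padded input at this output position is [1 3 0 / 5 1 0 / 2 3 0]. Elementwise product with the kernel and sum: 1·-1 + 3·2 + 0·1 + 1·-1 + 0·-2 + 2·1 + 3·1.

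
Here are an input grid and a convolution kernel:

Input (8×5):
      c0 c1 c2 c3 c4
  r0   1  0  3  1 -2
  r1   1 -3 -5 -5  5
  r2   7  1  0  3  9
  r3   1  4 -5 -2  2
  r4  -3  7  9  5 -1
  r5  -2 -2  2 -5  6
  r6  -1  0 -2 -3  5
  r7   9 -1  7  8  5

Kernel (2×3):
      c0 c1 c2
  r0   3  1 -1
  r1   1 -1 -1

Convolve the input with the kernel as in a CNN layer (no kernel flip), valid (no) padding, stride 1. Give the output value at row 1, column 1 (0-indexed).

-11

The receptive field on the input at this output position is [-3 -5 -5 / 1 0 3]. Elementwise product with the kernel and sum: -3·3 + -5·1 + -5·-1 + 1·1 + 0·-1 + 3·-1.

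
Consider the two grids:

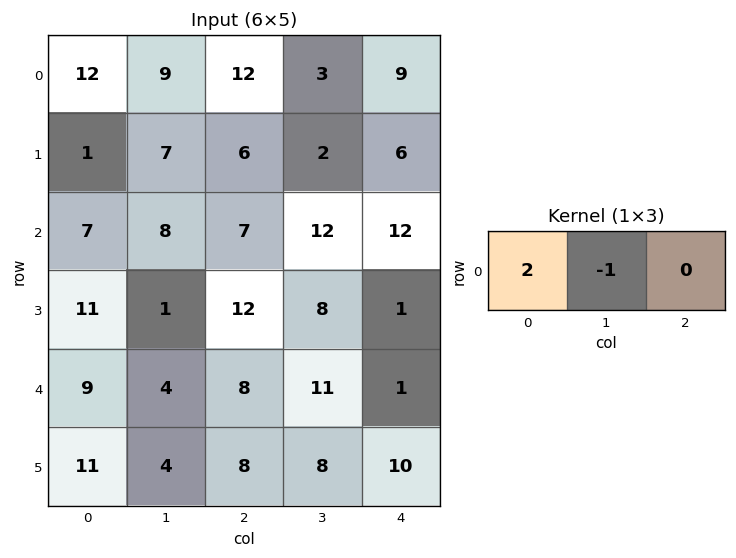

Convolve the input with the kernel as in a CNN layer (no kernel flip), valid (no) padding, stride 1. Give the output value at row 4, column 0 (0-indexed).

The receptive field on the input at this output position is [9 4 8]. Elementwise product with the kernel and sum: 9·2 + 4·-1.

14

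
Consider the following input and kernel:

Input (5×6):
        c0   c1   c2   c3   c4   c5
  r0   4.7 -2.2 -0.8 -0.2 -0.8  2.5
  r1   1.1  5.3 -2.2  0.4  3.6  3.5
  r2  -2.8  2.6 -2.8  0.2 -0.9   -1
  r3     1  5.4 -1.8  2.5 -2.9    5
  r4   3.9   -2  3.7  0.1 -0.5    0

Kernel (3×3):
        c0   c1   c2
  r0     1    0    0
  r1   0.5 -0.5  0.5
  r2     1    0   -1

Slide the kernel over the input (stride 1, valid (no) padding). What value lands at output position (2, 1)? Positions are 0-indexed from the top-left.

The receptive field on the input at this output position is [2.6 -2.8 0.2 / 5.4 -1.8 2.5 / -2 3.7 0.1]. Elementwise product with the kernel and sum: 2.6·1 + 5.4·0.5 + -1.8·-0.5 + 2.5·0.5 + -2·1 + 0.1·-1.

5.35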